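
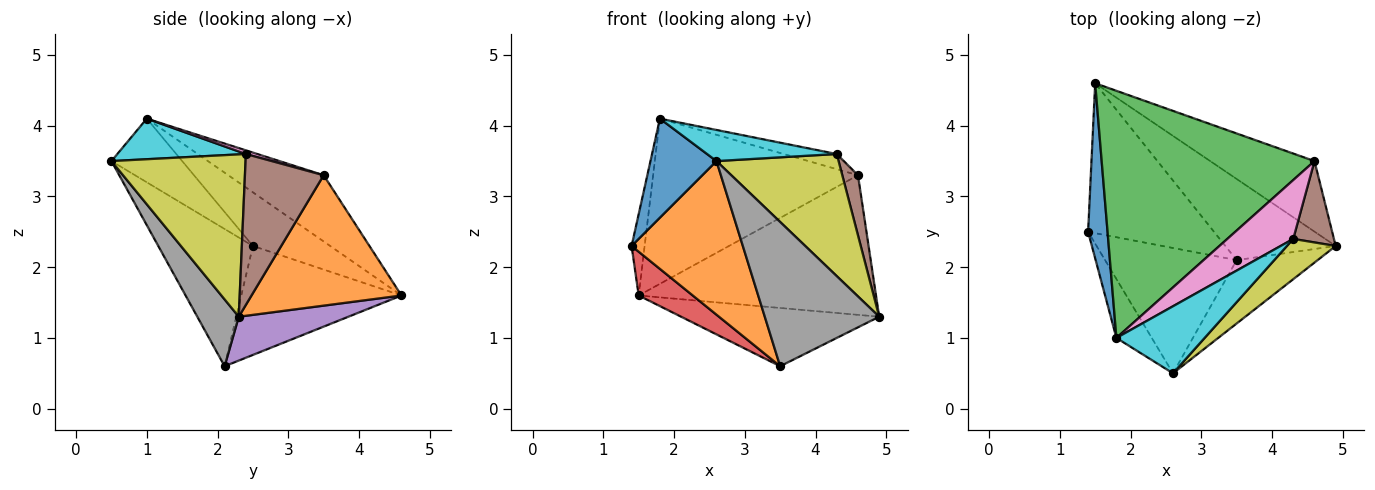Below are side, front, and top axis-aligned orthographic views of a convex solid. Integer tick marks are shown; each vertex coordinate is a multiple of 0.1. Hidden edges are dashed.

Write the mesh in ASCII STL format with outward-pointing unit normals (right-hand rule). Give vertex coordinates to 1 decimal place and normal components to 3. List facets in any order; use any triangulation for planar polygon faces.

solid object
 facet normal -0.929 0.156 0.337
  outer loop
   vertex 1.8 1.0 4.1
   vertex 1.5 4.6 1.6
   vertex 1.4 2.5 2.3
  endloop
 endfacet
 facet normal 0.491 0.777 -0.393
  outer loop
   vertex 4.6 3.5 3.3
   vertex 4.9 2.3 1.3
   vertex 1.5 4.6 1.6
  endloop
 endfacet
 facet normal -0.250 0.538 0.805
  outer loop
   vertex 4.6 3.5 3.3
   vertex 1.5 4.6 1.6
   vertex 1.8 1.0 4.1
  endloop
 endfacet
 facet normal -0.639 -0.216 -0.738
  outer loop
   vertex 3.5 2.1 0.6
   vertex 1.4 2.5 2.3
   vertex 1.5 4.6 1.6
  endloop
 endfacet
 facet normal 0.307 0.555 -0.773
  outer loop
   vertex 3.5 2.1 0.6
   vertex 1.5 4.6 1.6
   vertex 4.9 2.3 1.3
  endloop
 endfacet
 facet normal 0.948 -0.189 0.256
  outer loop
   vertex 4.3 2.4 3.6
   vertex 4.9 2.3 1.3
   vertex 4.6 3.5 3.3
  endloop
 endfacet
 facet normal 0.054 0.249 0.967
  outer loop
   vertex 4.3 2.4 3.6
   vertex 4.6 3.5 3.3
   vertex 1.8 1.0 4.1
  endloop
 endfacet
 facet normal 0.315 -0.869 -0.382
  outer loop
   vertex 2.6 0.5 3.5
   vertex 3.5 2.1 0.6
   vertex 4.9 2.3 1.3
  endloop
 endfacet
 facet normal 0.722 -0.657 0.217
  outer loop
   vertex 2.6 0.5 3.5
   vertex 4.9 2.3 1.3
   vertex 4.3 2.4 3.6
  endloop
 endfacet
 facet normal 0.385 -0.389 0.837
  outer loop
   vertex 2.6 0.5 3.5
   vertex 4.3 2.4 3.6
   vertex 1.8 1.0 4.1
  endloop
 endfacet
 facet normal -0.677 -0.632 -0.376
  outer loop
   vertex 2.6 0.5 3.5
   vertex 1.8 1.0 4.1
   vertex 1.4 2.5 2.3
  endloop
 endfacet
 facet normal -0.550 -0.647 -0.528
  outer loop
   vertex 2.6 0.5 3.5
   vertex 1.4 2.5 2.3
   vertex 3.5 2.1 0.6
  endloop
 endfacet
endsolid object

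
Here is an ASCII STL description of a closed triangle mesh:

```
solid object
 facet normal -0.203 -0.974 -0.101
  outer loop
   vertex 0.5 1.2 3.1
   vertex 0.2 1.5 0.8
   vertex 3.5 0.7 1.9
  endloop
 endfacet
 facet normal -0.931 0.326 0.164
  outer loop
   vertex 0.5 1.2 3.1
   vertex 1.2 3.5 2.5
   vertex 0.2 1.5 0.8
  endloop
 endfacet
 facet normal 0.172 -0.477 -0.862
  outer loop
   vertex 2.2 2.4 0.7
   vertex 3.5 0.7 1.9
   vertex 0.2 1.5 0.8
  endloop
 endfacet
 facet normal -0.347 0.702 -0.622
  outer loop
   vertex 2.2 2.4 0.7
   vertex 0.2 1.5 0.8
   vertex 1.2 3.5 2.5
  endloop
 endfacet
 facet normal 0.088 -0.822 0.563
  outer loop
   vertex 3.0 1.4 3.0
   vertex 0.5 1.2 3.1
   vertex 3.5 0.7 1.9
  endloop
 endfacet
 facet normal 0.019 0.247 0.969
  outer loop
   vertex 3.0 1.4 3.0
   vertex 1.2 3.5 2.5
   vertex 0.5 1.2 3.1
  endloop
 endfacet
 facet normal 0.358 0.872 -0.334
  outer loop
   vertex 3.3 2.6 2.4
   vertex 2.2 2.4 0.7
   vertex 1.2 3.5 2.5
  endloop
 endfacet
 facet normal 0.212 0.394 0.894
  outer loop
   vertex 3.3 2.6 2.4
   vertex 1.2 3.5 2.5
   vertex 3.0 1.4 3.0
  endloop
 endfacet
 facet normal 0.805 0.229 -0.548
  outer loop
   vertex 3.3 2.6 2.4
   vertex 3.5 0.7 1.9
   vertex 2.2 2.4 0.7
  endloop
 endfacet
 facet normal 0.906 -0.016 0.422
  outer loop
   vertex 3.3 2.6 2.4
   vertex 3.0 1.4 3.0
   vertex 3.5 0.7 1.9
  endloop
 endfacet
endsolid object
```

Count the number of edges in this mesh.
15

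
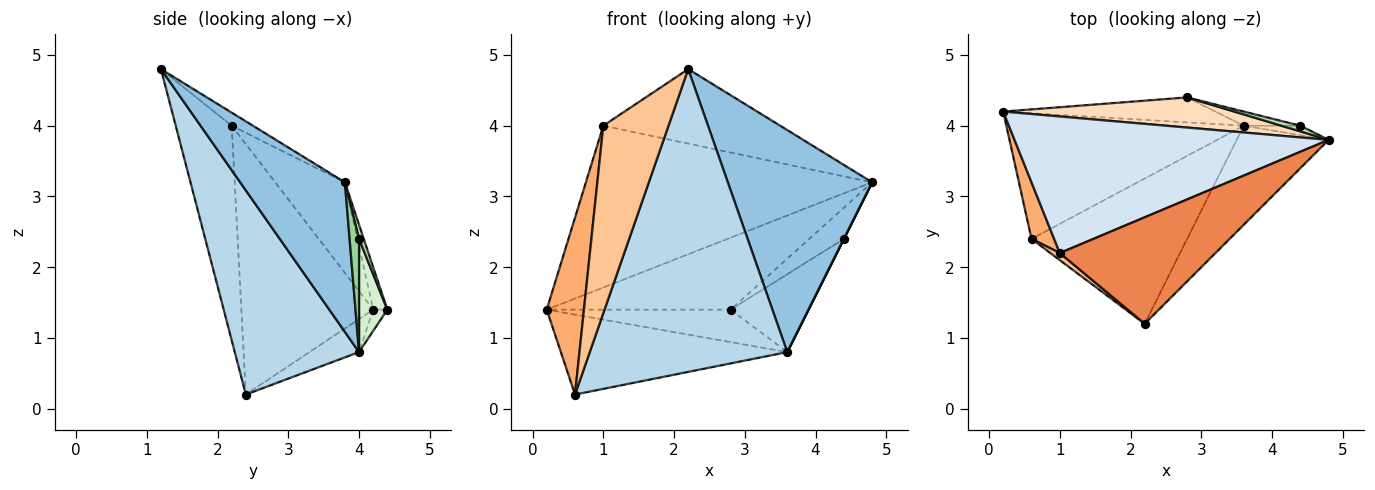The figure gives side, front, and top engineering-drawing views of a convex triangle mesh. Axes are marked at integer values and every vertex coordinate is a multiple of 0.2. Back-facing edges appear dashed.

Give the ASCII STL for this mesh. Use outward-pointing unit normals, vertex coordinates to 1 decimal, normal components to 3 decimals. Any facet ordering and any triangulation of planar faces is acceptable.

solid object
 facet normal -0.117 0.533 -0.838
  outer loop
   vertex 3.6 4.0 0.8
   vertex 0.6 2.4 0.2
   vertex 0.2 4.2 1.4
  endloop
 endfacet
 facet normal 0.552 -0.761 -0.340
  outer loop
   vertex 3.6 4.0 0.8
   vertex 4.8 3.8 3.2
   vertex 2.2 1.2 4.8
  endloop
 endfacet
 facet normal 0.493 -0.784 -0.376
  outer loop
   vertex 3.6 4.0 0.8
   vertex 2.2 1.2 4.8
   vertex 0.6 2.4 0.2
  endloop
 endfacet
 facet normal -0.183 0.751 0.634
  outer loop
   vertex 1.0 2.2 4.0
   vertex 4.8 3.8 3.2
   vertex 0.2 4.2 1.4
  endloop
 endfacet
 facet normal -0.069 0.572 0.818
  outer loop
   vertex 1.0 2.2 4.0
   vertex 2.2 1.2 4.8
   vertex 4.8 3.8 3.2
  endloop
 endfacet
 facet normal -0.959 -0.271 0.087
  outer loop
   vertex 1.0 2.2 4.0
   vertex 0.2 4.2 1.4
   vertex 0.6 2.4 0.2
  endloop
 endfacet
 facet normal -0.651 -0.758 0.029
  outer loop
   vertex 1.0 2.2 4.0
   vertex 0.6 2.4 0.2
   vertex 2.2 1.2 4.8
  endloop
 endfacet
 facet normal -0.071 0.920 0.385
  outer loop
   vertex 2.8 4.4 1.4
   vertex 0.2 4.2 1.4
   vertex 4.8 3.8 3.2
  endloop
 endfacet
 facet normal -0.061 0.791 -0.609
  outer loop
   vertex 2.8 4.4 1.4
   vertex 3.6 4.0 0.8
   vertex 0.2 4.2 1.4
  endloop
 endfacet
 facet normal 0.894 0.000 -0.447
  outer loop
   vertex 4.4 4.0 2.4
   vertex 4.8 3.8 3.2
   vertex 3.6 4.0 0.8
  endloop
 endfacet
 facet normal 0.133 0.975 0.177
  outer loop
   vertex 4.4 4.0 2.4
   vertex 2.8 4.4 1.4
   vertex 4.8 3.8 3.2
  endloop
 endfacet
 facet normal 0.337 0.926 -0.168
  outer loop
   vertex 4.4 4.0 2.4
   vertex 3.6 4.0 0.8
   vertex 2.8 4.4 1.4
  endloop
 endfacet
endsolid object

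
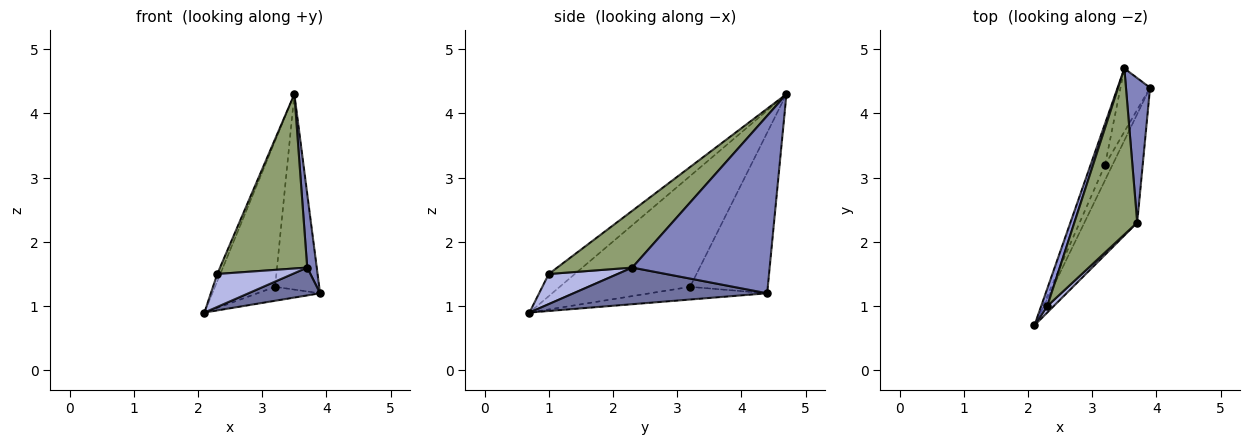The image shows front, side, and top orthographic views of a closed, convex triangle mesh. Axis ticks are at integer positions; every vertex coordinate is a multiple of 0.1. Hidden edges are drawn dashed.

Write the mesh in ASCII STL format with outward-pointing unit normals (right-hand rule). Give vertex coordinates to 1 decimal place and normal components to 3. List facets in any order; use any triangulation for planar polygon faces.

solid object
 facet normal 0.558 -0.206 -0.804
  outer loop
   vertex 3.7 2.3 1.6
   vertex 2.1 0.7 0.9
   vertex 3.9 4.4 1.2
  endloop
 endfacet
 facet normal 0.989 -0.069 0.134
  outer loop
   vertex 3.7 2.3 1.6
   vertex 3.9 4.4 1.2
   vertex 3.5 4.7 4.3
  endloop
 endfacet
 facet normal -0.958 0.111 0.264
  outer loop
   vertex 2.3 1.0 1.5
   vertex 3.5 4.7 4.3
   vertex 2.1 0.7 0.9
  endloop
 endfacet
 facet normal 0.668 -0.730 0.143
  outer loop
   vertex 2.3 1.0 1.5
   vertex 2.1 0.7 0.9
   vertex 3.7 2.3 1.6
  endloop
 endfacet
 facet normal 0.529 -0.615 0.585
  outer loop
   vertex 2.3 1.0 1.5
   vertex 3.7 2.3 1.6
   vertex 3.5 4.7 4.3
  endloop
 endfacet
 facet normal -0.783 0.418 -0.461
  outer loop
   vertex 3.2 3.2 1.3
   vertex 3.9 4.4 1.2
   vertex 2.1 0.7 0.9
  endloop
 endfacet
 facet normal -0.902 0.416 -0.118
  outer loop
   vertex 3.2 3.2 1.3
   vertex 2.1 0.7 0.9
   vertex 3.5 4.7 4.3
  endloop
 endfacet
 facet normal -0.859 0.488 -0.158
  outer loop
   vertex 3.2 3.2 1.3
   vertex 3.5 4.7 4.3
   vertex 3.9 4.4 1.2
  endloop
 endfacet
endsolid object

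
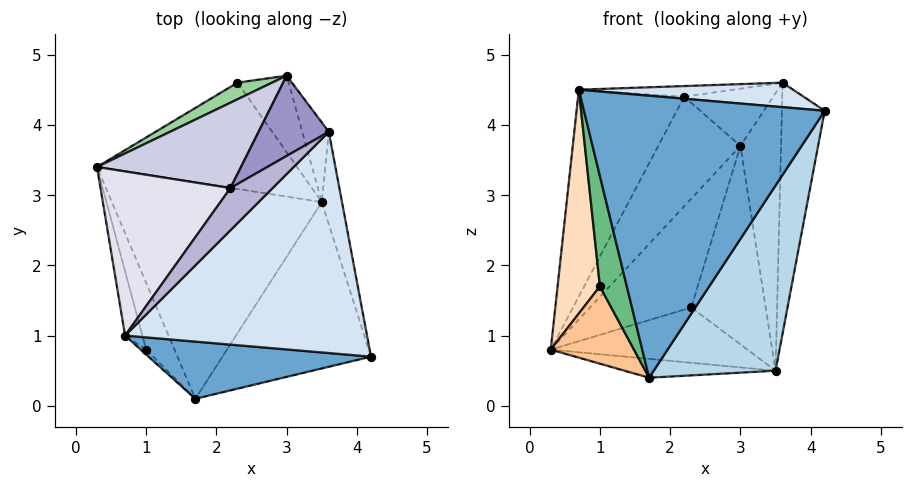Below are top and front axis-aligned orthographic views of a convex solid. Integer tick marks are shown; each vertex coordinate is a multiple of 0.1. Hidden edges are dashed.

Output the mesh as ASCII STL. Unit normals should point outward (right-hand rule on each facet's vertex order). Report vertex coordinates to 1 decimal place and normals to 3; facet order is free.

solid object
 facet normal -0.067 -0.978 0.198
  outer loop
   vertex 0.7 1.0 4.5
   vertex 1.7 0.1 0.4
   vertex 4.2 0.7 4.2
  endloop
 endfacet
 facet normal -0.080 0.087 -0.993
  outer loop
   vertex 3.5 2.9 0.5
   vertex 1.7 0.1 0.4
   vertex 0.3 3.4 0.8
  endloop
 endfacet
 facet normal 0.767 -0.478 -0.429
  outer loop
   vertex 3.5 2.9 0.5
   vertex 4.2 0.7 4.2
   vertex 1.7 0.1 0.4
  endloop
 endfacet
 facet normal 0.076 -0.110 0.991
  outer loop
   vertex 3.6 3.9 4.6
   vertex 0.7 1.0 4.5
   vertex 4.2 0.7 4.2
  endloop
 endfacet
 facet normal 0.979 0.192 -0.071
  outer loop
   vertex 3.6 3.9 4.6
   vertex 4.2 0.7 4.2
   vertex 3.5 2.9 0.5
  endloop
 endfacet
 facet normal 0.861 0.488 -0.140
  outer loop
   vertex 3.6 3.9 4.6
   vertex 3.5 2.9 0.5
   vertex 3.0 4.7 3.7
  endloop
 endfacet
 facet normal -0.892 -0.342 -0.296
  outer loop
   vertex 1.0 0.8 1.7
   vertex 0.3 3.4 0.8
   vertex 1.7 0.1 0.4
  endloop
 endfacet
 facet normal -0.955 -0.285 -0.082
  outer loop
   vertex 1.0 0.8 1.7
   vertex 0.7 1.0 4.5
   vertex 0.3 3.4 0.8
  endloop
 endfacet
 facet normal -0.734 -0.678 -0.030
  outer loop
   vertex 1.0 0.8 1.7
   vertex 1.7 0.1 0.4
   vertex 0.7 1.0 4.5
  endloop
 endfacet
 facet normal -0.538 0.833 0.128
  outer loop
   vertex 2.3 4.6 1.4
   vertex 0.3 3.4 0.8
   vertex 3.0 4.7 3.7
  endloop
 endfacet
 facet normal -0.011 0.462 -0.887
  outer loop
   vertex 2.3 4.6 1.4
   vertex 3.5 2.9 0.5
   vertex 0.3 3.4 0.8
  endloop
 endfacet
 facet normal 0.724 0.643 -0.248
  outer loop
   vertex 2.3 4.6 1.4
   vertex 3.0 4.7 3.7
   vertex 3.5 2.9 0.5
  endloop
 endfacet
 facet normal -0.409 0.530 0.743
  outer loop
   vertex 2.2 3.1 4.4
   vertex 3.6 3.9 4.6
   vertex 3.0 4.7 3.7
  endloop
 endfacet
 facet normal -0.268 0.236 0.934
  outer loop
   vertex 2.2 3.1 4.4
   vertex 0.7 1.0 4.5
   vertex 3.6 3.9 4.6
  endloop
 endfacet
 facet normal -0.721 0.547 0.426
  outer loop
   vertex 2.2 3.1 4.4
   vertex 3.0 4.7 3.7
   vertex 0.3 3.4 0.8
  endloop
 endfacet
 facet normal -0.726 0.539 0.428
  outer loop
   vertex 2.2 3.1 4.4
   vertex 0.3 3.4 0.8
   vertex 0.7 1.0 4.5
  endloop
 endfacet
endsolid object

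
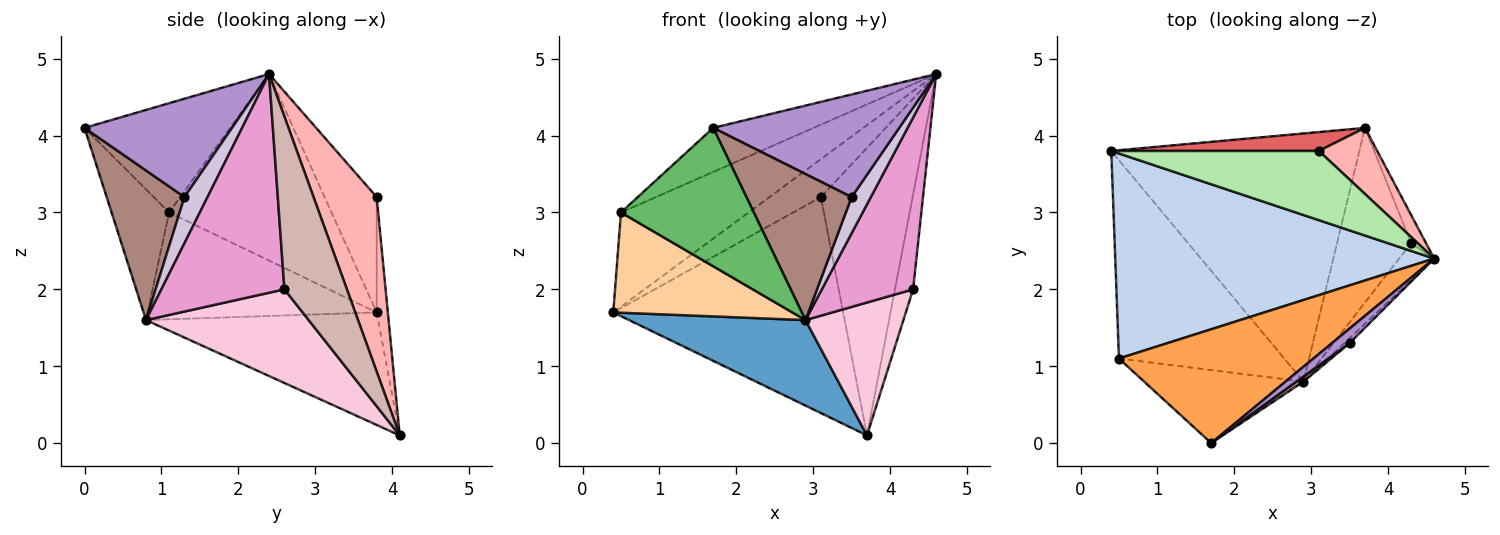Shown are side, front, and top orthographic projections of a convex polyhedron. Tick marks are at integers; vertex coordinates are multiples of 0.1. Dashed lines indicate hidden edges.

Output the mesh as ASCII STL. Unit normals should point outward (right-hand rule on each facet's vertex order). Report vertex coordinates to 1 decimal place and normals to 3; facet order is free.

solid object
 facet normal -0.394 -0.299 -0.869
  outer loop
   vertex 2.9 0.8 1.6
   vertex 0.4 3.8 1.7
   vertex 3.7 4.1 0.1
  endloop
 endfacet
 facet normal -0.469 0.369 0.802
  outer loop
   vertex 0.5 1.1 3.0
   vertex 4.6 2.4 4.8
   vertex 0.4 3.8 1.7
  endloop
 endfacet
 facet normal -0.464 0.320 0.826
  outer loop
   vertex 0.5 1.1 3.0
   vertex 1.7 0.0 4.1
   vertex 4.6 2.4 4.8
  endloop
 endfacet
 facet normal -0.500 -0.391 -0.773
  outer loop
   vertex 0.5 1.1 3.0
   vertex 0.4 3.8 1.7
   vertex 2.9 0.8 1.6
  endloop
 endfacet
 facet normal -0.358 -0.826 -0.436
  outer loop
   vertex 0.5 1.1 3.0
   vertex 2.9 0.8 1.6
   vertex 1.7 0.0 4.1
  endloop
 endfacet
 facet normal -0.438 0.432 0.788
  outer loop
   vertex 3.1 3.8 3.2
   vertex 0.4 3.8 1.7
   vertex 4.6 2.4 4.8
  endloop
 endfacet
 facet normal -0.048 0.995 0.087
  outer loop
   vertex 3.1 3.8 3.2
   vertex 3.7 4.1 0.1
   vertex 0.4 3.8 1.7
  endloop
 endfacet
 facet normal 0.557 0.809 0.186
  outer loop
   vertex 3.1 3.8 3.2
   vertex 4.6 2.4 4.8
   vertex 3.7 4.1 0.1
  endloop
 endfacet
 facet normal 0.618 -0.779 0.111
  outer loop
   vertex 3.5 1.3 3.2
   vertex 4.6 2.4 4.8
   vertex 1.7 0.0 4.1
  endloop
 endfacet
 facet normal 0.765 -0.638 -0.088
  outer loop
   vertex 3.5 1.3 3.2
   vertex 2.9 0.8 1.6
   vertex 4.6 2.4 4.8
  endloop
 endfacet
 facet normal 0.594 -0.804 0.028
  outer loop
   vertex 3.5 1.3 3.2
   vertex 1.7 0.0 4.1
   vertex 2.9 0.8 1.6
  endloop
 endfacet
 facet normal 0.957 0.278 -0.083
  outer loop
   vertex 4.3 2.6 2.0
   vertex 3.7 4.1 0.1
   vertex 4.6 2.4 4.8
  endloop
 endfacet
 facet normal 0.796 -0.591 -0.128
  outer loop
   vertex 4.3 2.6 2.0
   vertex 4.6 2.4 4.8
   vertex 2.9 0.8 1.6
  endloop
 endfacet
 facet normal 0.709 -0.427 -0.561
  outer loop
   vertex 4.3 2.6 2.0
   vertex 2.9 0.8 1.6
   vertex 3.7 4.1 0.1
  endloop
 endfacet
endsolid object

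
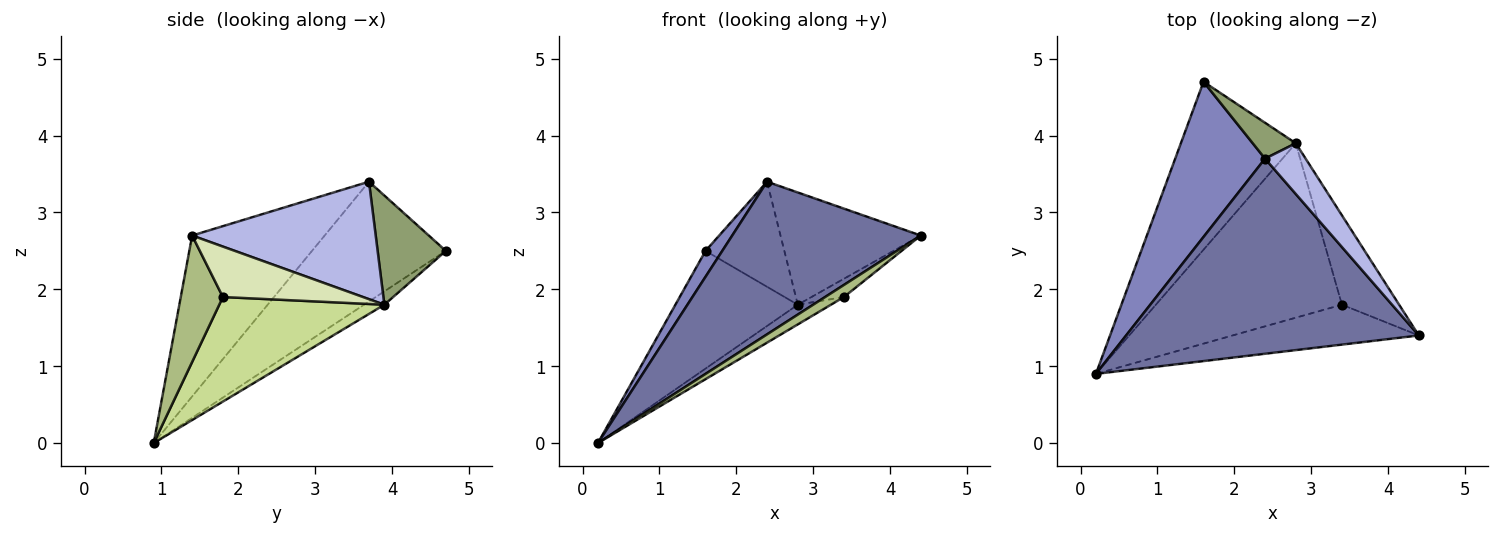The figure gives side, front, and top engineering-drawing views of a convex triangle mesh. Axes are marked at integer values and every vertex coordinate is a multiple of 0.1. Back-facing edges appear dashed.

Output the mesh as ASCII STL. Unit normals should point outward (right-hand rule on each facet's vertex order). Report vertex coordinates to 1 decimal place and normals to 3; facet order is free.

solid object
 facet normal -0.397 -0.565 0.723
  outer loop
   vertex 2.4 3.7 3.4
   vertex 0.2 0.9 0.0
   vertex 4.4 1.4 2.7
  endloop
 endfacet
 facet normal -0.796 -0.100 0.597
  outer loop
   vertex 2.4 3.7 3.4
   vertex 1.6 4.7 2.5
   vertex 0.2 0.9 0.0
  endloop
 endfacet
 facet normal -0.095 0.571 -0.815
  outer loop
   vertex 2.8 3.9 1.8
   vertex 0.2 0.9 0.0
   vertex 1.6 4.7 2.5
  endloop
 endfacet
 facet normal 0.766 0.586 0.265
  outer loop
   vertex 2.8 3.9 1.8
   vertex 2.4 3.7 3.4
   vertex 4.4 1.4 2.7
  endloop
 endfacet
 facet normal 0.634 0.732 0.250
  outer loop
   vertex 2.8 3.9 1.8
   vertex 1.6 4.7 2.5
   vertex 2.4 3.7 3.4
  endloop
 endfacet
 facet normal 0.545 -0.243 -0.803
  outer loop
   vertex 3.4 1.8 1.9
   vertex 4.4 1.4 2.7
   vertex 0.2 0.9 0.0
  endloop
 endfacet
 facet normal 0.488 0.098 -0.868
  outer loop
   vertex 3.4 1.8 1.9
   vertex 0.2 0.9 0.0
   vertex 2.8 3.9 1.8
  endloop
 endfacet
 facet normal 0.654 0.151 -0.741
  outer loop
   vertex 3.4 1.8 1.9
   vertex 2.8 3.9 1.8
   vertex 4.4 1.4 2.7
  endloop
 endfacet
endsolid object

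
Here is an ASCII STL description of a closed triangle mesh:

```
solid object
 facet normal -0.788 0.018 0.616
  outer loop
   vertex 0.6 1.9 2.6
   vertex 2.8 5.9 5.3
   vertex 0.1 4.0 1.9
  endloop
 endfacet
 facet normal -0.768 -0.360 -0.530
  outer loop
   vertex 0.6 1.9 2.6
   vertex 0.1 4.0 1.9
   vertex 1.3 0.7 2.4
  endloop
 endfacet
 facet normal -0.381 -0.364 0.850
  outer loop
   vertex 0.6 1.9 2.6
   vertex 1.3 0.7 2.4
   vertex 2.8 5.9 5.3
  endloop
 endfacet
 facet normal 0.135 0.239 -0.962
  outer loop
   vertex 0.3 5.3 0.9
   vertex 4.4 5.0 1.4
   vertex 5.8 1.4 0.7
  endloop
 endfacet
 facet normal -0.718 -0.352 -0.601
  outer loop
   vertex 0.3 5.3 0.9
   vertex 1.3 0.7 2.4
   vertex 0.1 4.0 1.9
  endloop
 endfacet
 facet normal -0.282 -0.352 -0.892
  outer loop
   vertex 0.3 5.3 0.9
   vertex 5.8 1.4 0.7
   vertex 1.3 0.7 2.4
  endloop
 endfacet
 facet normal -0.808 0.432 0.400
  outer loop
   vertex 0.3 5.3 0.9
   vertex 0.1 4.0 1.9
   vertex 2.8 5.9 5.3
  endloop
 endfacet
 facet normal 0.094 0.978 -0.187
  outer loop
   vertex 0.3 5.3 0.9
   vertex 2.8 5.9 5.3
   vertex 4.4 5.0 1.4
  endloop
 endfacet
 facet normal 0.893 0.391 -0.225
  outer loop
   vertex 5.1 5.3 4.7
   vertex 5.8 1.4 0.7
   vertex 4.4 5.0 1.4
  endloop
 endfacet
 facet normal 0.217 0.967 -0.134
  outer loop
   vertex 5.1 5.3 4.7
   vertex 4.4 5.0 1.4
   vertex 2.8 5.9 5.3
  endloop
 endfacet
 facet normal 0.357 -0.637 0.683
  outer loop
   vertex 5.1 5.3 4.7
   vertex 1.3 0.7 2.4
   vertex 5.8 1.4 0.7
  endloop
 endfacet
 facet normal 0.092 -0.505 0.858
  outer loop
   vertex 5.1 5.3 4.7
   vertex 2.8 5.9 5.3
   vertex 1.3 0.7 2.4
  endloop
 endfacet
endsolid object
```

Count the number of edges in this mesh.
18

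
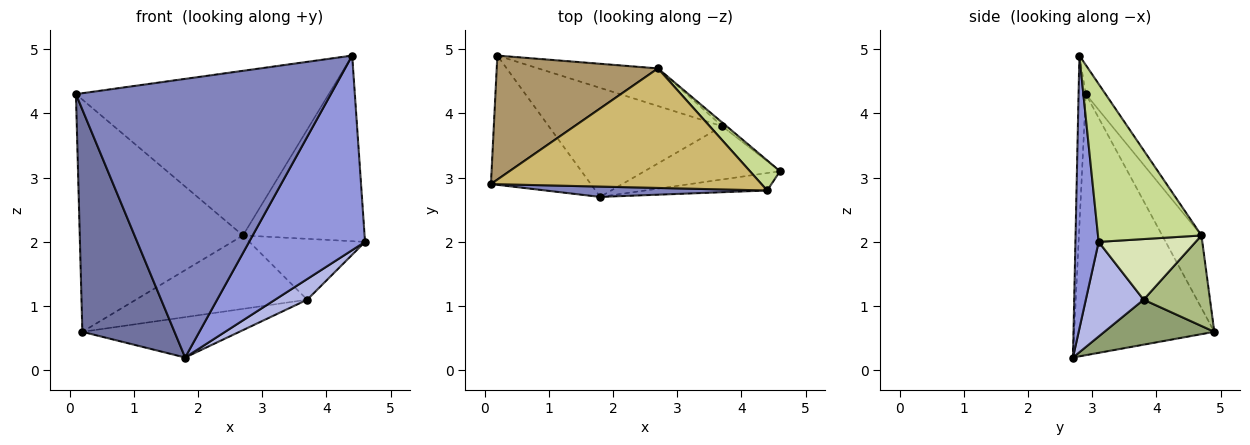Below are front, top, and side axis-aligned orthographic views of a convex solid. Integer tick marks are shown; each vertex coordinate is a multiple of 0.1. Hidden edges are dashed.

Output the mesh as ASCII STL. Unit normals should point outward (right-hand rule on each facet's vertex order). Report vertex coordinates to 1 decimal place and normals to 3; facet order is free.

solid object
 facet normal -0.796 -0.523 -0.304
  outer loop
   vertex 1.8 2.7 0.2
   vertex 0.1 2.9 4.3
   vertex 0.2 4.9 0.6
  endloop
 endfacet
 facet normal -0.028 -0.999 0.037
  outer loop
   vertex 4.4 2.8 4.9
   vertex 0.1 2.9 4.3
   vertex 1.8 2.7 0.2
  endloop
 endfacet
 facet normal 0.196 -0.977 -0.088
  outer loop
   vertex 4.4 2.8 4.9
   vertex 1.8 2.7 0.2
   vertex 4.6 3.1 2.0
  endloop
 endfacet
 facet normal 0.546 -0.303 -0.781
  outer loop
   vertex 3.7 3.8 1.1
   vertex 4.6 3.1 2.0
   vertex 1.8 2.7 0.2
  endloop
 endfacet
 facet normal 0.236 0.337 -0.911
  outer loop
   vertex 3.7 3.8 1.1
   vertex 1.8 2.7 0.2
   vertex 0.2 4.9 0.6
  endloop
 endfacet
 facet normal 0.326 0.841 -0.431
  outer loop
   vertex 2.7 4.7 2.1
   vertex 3.7 3.8 1.1
   vertex 0.2 4.9 0.6
  endloop
 endfacet
 facet normal 0.643 0.756 0.123
  outer loop
   vertex 2.7 4.7 2.1
   vertex 4.4 2.8 4.9
   vertex 4.6 3.1 2.0
  endloop
 endfacet
 facet normal 0.642 0.765 -0.047
  outer loop
   vertex 2.7 4.7 2.1
   vertex 4.6 3.1 2.0
   vertex 3.7 3.8 1.1
  endloop
 endfacet
 facet normal -0.207 0.863 0.461
  outer loop
   vertex 2.7 4.7 2.1
   vertex 0.2 4.9 0.6
   vertex 0.1 2.9 4.3
  endloop
 endfacet
 facet normal -0.063 0.808 0.586
  outer loop
   vertex 2.7 4.7 2.1
   vertex 0.1 2.9 4.3
   vertex 4.4 2.8 4.9
  endloop
 endfacet
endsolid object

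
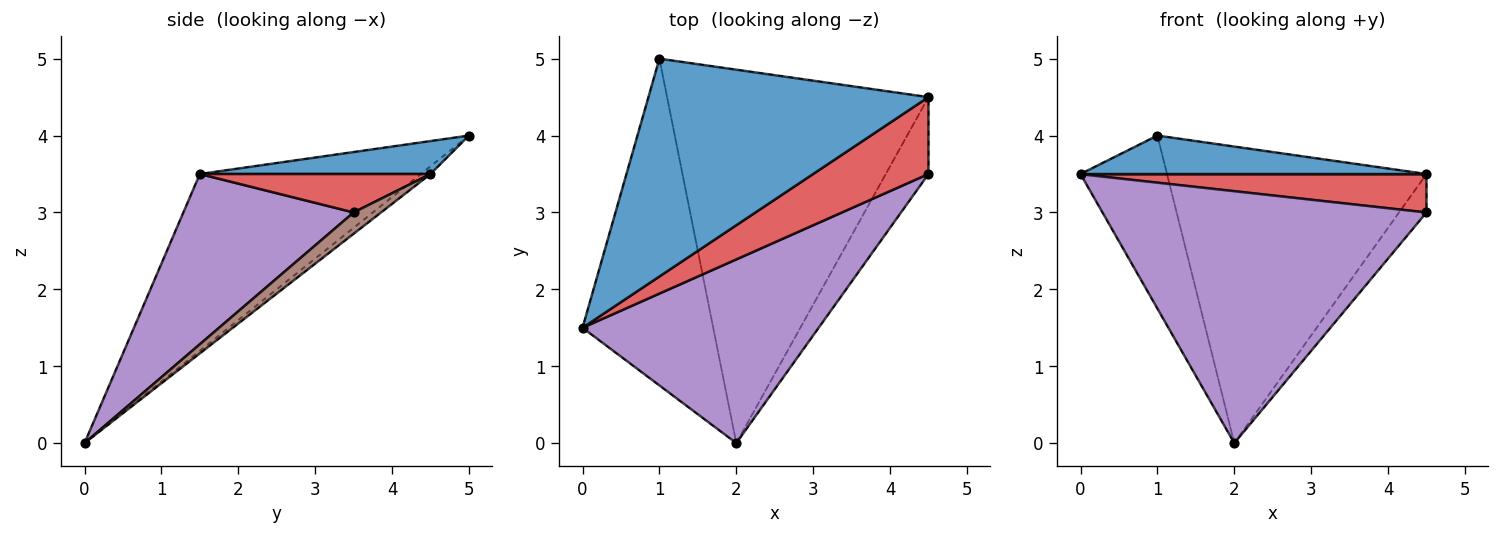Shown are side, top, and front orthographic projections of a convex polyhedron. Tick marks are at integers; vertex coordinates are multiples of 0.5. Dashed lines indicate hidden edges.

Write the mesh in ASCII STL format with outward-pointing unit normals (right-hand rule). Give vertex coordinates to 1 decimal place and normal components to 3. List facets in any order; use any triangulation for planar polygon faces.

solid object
 facet normal 0.115 -0.173 0.978
  outer loop
   vertex 1.0 5.0 4.0
   vertex 0.0 1.5 3.5
   vertex 4.5 4.5 3.5
  endloop
 endfacet
 facet normal -0.767 0.300 -0.567
  outer loop
   vertex 1.0 5.0 4.0
   vertex 2.0 0.0 0.0
   vertex 0.0 1.5 3.5
  endloop
 endfacet
 facet normal -0.023 0.622 -0.783
  outer loop
   vertex 1.0 5.0 4.0
   vertex 4.5 4.5 3.5
   vertex 2.0 0.0 0.0
  endloop
 endfacet
 facet normal 0.286 -0.429 0.857
  outer loop
   vertex 4.5 3.5 3.0
   vertex 4.5 4.5 3.5
   vertex 0.0 1.5 3.5
  endloop
 endfacet
 facet normal 0.391 -0.744 0.542
  outer loop
   vertex 4.5 3.5 3.0
   vertex 0.0 1.5 3.5
   vertex 2.0 0.0 0.0
  endloop
 endfacet
 facet normal 0.408 0.408 -0.816
  outer loop
   vertex 4.5 3.5 3.0
   vertex 2.0 0.0 0.0
   vertex 4.5 4.5 3.5
  endloop
 endfacet
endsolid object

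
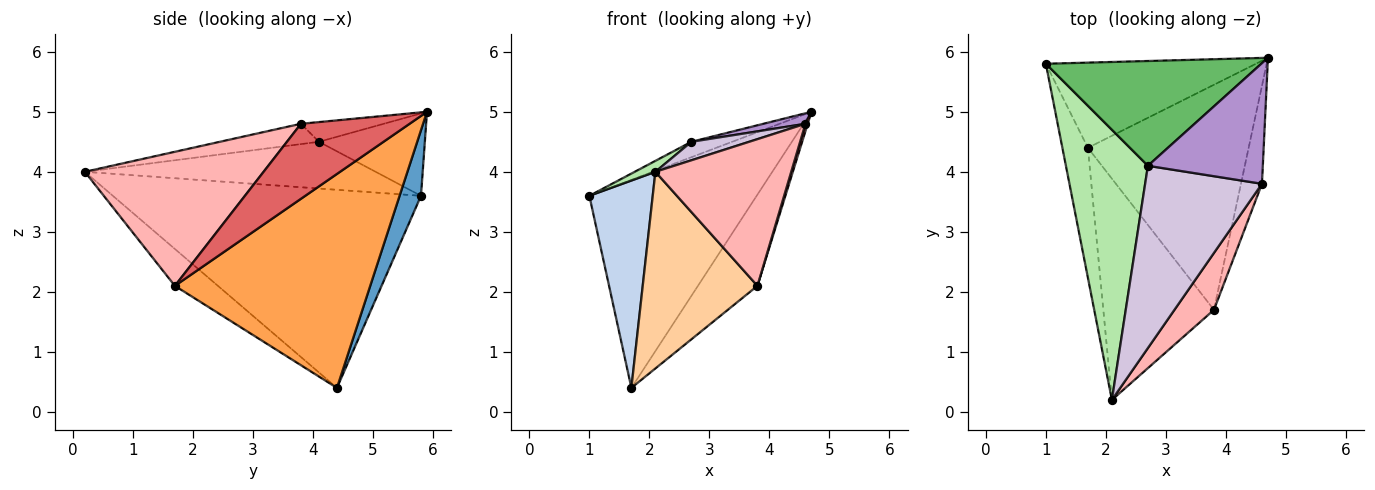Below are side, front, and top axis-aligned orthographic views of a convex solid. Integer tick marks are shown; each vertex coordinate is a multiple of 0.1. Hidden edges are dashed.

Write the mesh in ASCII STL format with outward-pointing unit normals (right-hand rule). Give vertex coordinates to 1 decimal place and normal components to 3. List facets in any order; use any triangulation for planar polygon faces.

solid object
 facet normal 0.118 0.919 -0.376
  outer loop
   vertex 1.7 4.4 0.4
   vertex 1.0 5.8 3.6
   vertex 4.7 5.9 5.0
  endloop
 endfacet
 facet normal -0.972 -0.200 -0.125
  outer loop
   vertex 1.7 4.4 0.4
   vertex 2.1 0.2 4.0
   vertex 1.0 5.8 3.6
  endloop
 endfacet
 facet normal 0.777 0.237 -0.584
  outer loop
   vertex 3.8 1.7 2.1
   vertex 1.7 4.4 0.4
   vertex 4.7 5.9 5.0
  endloop
 endfacet
 facet normal -0.242 -0.645 -0.725
  outer loop
   vertex 3.8 1.7 2.1
   vertex 2.1 0.2 4.0
   vertex 1.7 4.4 0.4
  endloop
 endfacet
 facet normal -0.354 0.136 0.925
  outer loop
   vertex 2.7 4.1 4.5
   vertex 4.7 5.9 5.0
   vertex 1.0 5.8 3.6
  endloop
 endfacet
 facet normal -0.495 -0.035 0.868
  outer loop
   vertex 2.7 4.1 4.5
   vertex 1.0 5.8 3.6
   vertex 2.1 0.2 4.0
  endloop
 endfacet
 facet normal 0.963 -0.020 -0.270
  outer loop
   vertex 4.6 3.8 4.8
   vertex 3.8 1.7 2.1
   vertex 4.7 5.9 5.0
  endloop
 endfacet
 facet normal 0.775 -0.589 0.228
  outer loop
   vertex 4.6 3.8 4.8
   vertex 2.1 0.2 4.0
   vertex 3.8 1.7 2.1
  endloop
 endfacet
 facet normal -0.169 -0.085 0.982
  outer loop
   vertex 4.6 3.8 4.8
   vertex 4.7 5.9 5.0
   vertex 2.7 4.1 4.5
  endloop
 endfacet
 facet normal -0.170 -0.099 0.980
  outer loop
   vertex 4.6 3.8 4.8
   vertex 2.7 4.1 4.5
   vertex 2.1 0.2 4.0
  endloop
 endfacet
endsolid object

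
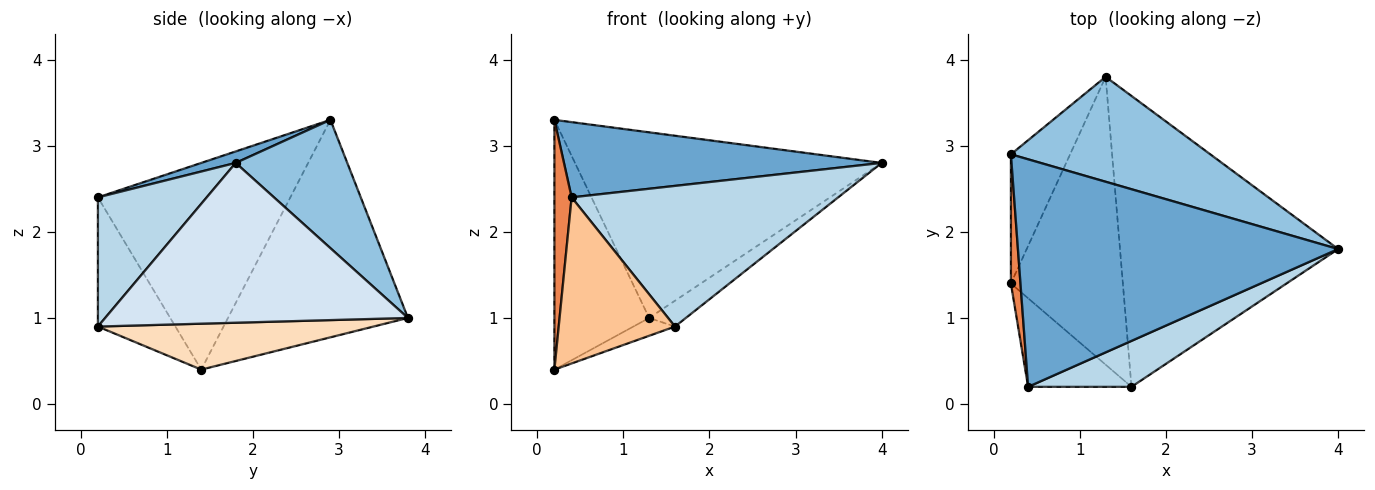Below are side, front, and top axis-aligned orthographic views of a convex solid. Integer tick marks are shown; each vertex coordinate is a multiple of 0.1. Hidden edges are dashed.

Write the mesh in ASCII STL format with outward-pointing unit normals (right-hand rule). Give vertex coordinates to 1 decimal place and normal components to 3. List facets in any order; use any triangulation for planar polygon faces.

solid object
 facet normal 0.034 -0.314 0.949
  outer loop
   vertex 0.4 0.2 2.4
   vertex 4.0 1.8 2.8
   vertex 0.2 2.9 3.3
  endloop
 endfacet
 facet normal 0.302 0.830 0.469
  outer loop
   vertex 1.3 3.8 1.0
   vertex 0.2 2.9 3.3
   vertex 4.0 1.8 2.8
  endloop
 endfacet
 facet normal 0.362 -0.886 0.289
  outer loop
   vertex 1.6 0.2 0.9
   vertex 4.0 1.8 2.8
   vertex 0.4 0.2 2.4
  endloop
 endfacet
 facet normal 0.589 0.071 -0.805
  outer loop
   vertex 1.6 0.2 0.9
   vertex 1.3 3.8 1.0
   vertex 4.0 1.8 2.8
  endloop
 endfacet
 facet normal -0.995 -0.089 0.046
  outer loop
   vertex 0.2 1.4 0.4
   vertex 0.4 0.2 2.4
   vertex 0.2 2.9 3.3
  endloop
 endfacet
 facet normal -0.860 0.453 -0.234
  outer loop
   vertex 0.2 1.4 0.4
   vertex 0.2 2.9 3.3
   vertex 1.3 3.8 1.0
  endloop
 endfacet
 facet normal -0.507 -0.761 -0.406
  outer loop
   vertex 0.2 1.4 0.4
   vertex 1.6 0.2 0.9
   vertex 0.4 0.2 2.4
  endloop
 endfacet
 facet normal 0.379 0.057 -0.924
  outer loop
   vertex 0.2 1.4 0.4
   vertex 1.3 3.8 1.0
   vertex 1.6 0.2 0.9
  endloop
 endfacet
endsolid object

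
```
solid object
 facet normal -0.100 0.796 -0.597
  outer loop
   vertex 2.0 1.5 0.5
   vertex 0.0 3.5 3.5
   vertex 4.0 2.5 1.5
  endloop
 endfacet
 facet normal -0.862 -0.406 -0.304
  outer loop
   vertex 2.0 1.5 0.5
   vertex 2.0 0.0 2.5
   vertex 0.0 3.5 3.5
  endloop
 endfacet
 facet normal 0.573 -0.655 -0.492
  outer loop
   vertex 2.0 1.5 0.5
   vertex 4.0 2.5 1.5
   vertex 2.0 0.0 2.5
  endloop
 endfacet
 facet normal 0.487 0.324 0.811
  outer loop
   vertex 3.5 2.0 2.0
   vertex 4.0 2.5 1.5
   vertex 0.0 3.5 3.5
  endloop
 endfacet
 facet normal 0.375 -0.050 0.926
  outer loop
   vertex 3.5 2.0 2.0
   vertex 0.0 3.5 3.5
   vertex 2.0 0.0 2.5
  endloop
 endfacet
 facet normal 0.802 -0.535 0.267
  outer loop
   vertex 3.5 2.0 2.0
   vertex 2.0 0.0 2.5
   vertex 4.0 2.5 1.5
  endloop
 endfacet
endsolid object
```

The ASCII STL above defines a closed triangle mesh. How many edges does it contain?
9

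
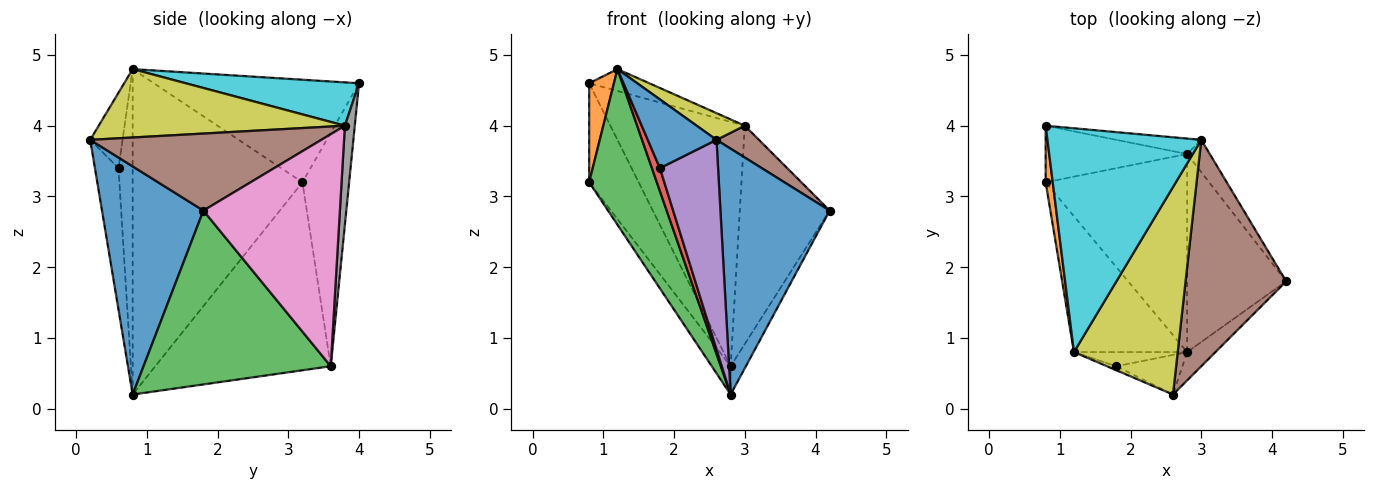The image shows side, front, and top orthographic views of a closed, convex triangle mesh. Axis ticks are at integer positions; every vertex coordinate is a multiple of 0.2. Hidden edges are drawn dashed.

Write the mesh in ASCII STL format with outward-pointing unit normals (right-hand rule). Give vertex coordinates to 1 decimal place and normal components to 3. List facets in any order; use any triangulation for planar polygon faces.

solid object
 facet normal 0.678 -0.730 -0.084
  outer loop
   vertex 2.8 0.8 0.2
   vertex 4.2 1.8 2.8
   vertex 2.6 0.2 3.8
  endloop
 endfacet
 facet normal -0.796 0.086 -0.599
  outer loop
   vertex 2.8 3.6 0.6
   vertex 2.8 0.8 0.2
   vertex 0.8 3.2 3.2
  endloop
 endfacet
 facet normal 0.867 0.071 -0.494
  outer loop
   vertex 2.8 3.6 0.6
   vertex 4.2 1.8 2.8
   vertex 2.8 0.8 0.2
  endloop
 endfacet
 facet normal -0.633 0.672 -0.384
  outer loop
   vertex 0.8 4.0 4.6
   vertex 2.8 3.6 0.6
   vertex 0.8 3.2 3.2
  endloop
 endfacet
 facet normal -0.370 -0.913 -0.173
  outer loop
   vertex 1.8 0.6 3.4
   vertex 2.8 0.8 0.2
   vertex 2.6 0.2 3.8
  endloop
 endfacet
 facet normal 0.604 -0.111 0.789
  outer loop
   vertex 3.0 3.8 4.0
   vertex 2.6 0.2 3.8
   vertex 4.2 1.8 2.8
  endloop
 endfacet
 facet normal 0.832 0.548 -0.081
  outer loop
   vertex 3.0 3.8 4.0
   vertex 4.2 1.8 2.8
   vertex 2.8 3.6 0.6
  endloop
 endfacet
 facet normal 0.073 0.995 -0.063
  outer loop
   vertex 3.0 3.8 4.0
   vertex 2.8 3.6 0.6
   vertex 0.8 4.0 4.6
  endloop
 endfacet
 facet normal 0.547 -0.107 0.830
  outer loop
   vertex 1.2 0.8 4.8
   vertex 2.6 0.2 3.8
   vertex 3.0 3.8 4.0
  endloop
 endfacet
 facet normal 0.270 0.094 0.958
  outer loop
   vertex 1.2 0.8 4.8
   vertex 3.0 3.8 4.0
   vertex 0.8 4.0 4.6
  endloop
 endfacet
 facet normal -0.425 -0.904 -0.053
  outer loop
   vertex 1.2 0.8 4.8
   vertex 1.8 0.6 3.4
   vertex 2.6 0.2 3.8
  endloop
 endfacet
 facet normal -0.990 -0.120 0.068
  outer loop
   vertex 1.2 0.8 4.8
   vertex 0.8 4.0 4.6
   vertex 0.8 3.2 3.2
  endloop
 endfacet
 facet normal -0.884 -0.352 -0.307
  outer loop
   vertex 1.2 0.8 4.8
   vertex 0.8 3.2 3.2
   vertex 2.8 0.8 0.2
  endloop
 endfacet
 facet normal -0.833 -0.471 -0.290
  outer loop
   vertex 1.2 0.8 4.8
   vertex 2.8 0.8 0.2
   vertex 1.8 0.6 3.4
  endloop
 endfacet
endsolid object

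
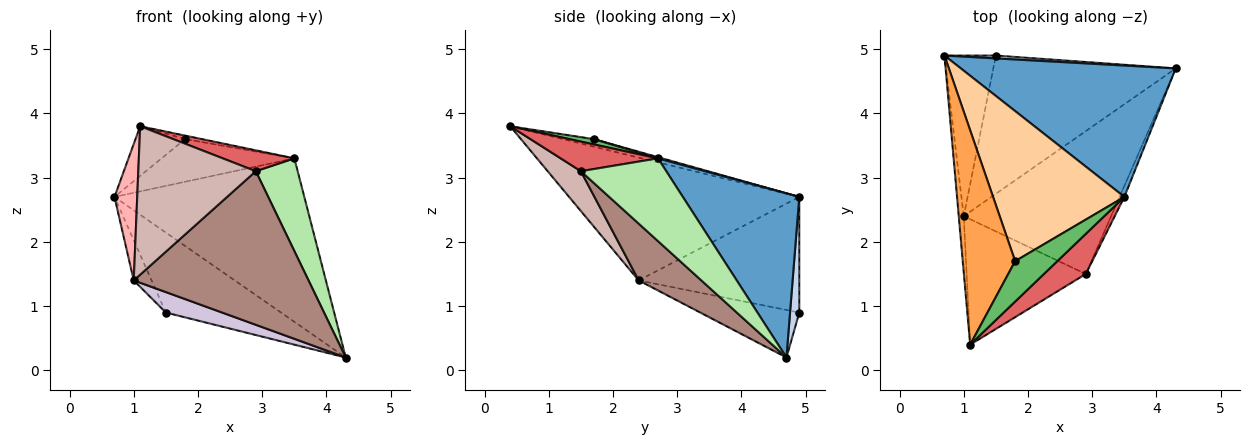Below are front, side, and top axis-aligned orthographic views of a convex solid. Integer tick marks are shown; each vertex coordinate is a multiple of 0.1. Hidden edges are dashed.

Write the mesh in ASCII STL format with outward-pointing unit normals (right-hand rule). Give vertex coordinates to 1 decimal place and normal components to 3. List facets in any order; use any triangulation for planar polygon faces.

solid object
 facet normal 0.431 0.703 0.565
  outer loop
   vertex 3.5 2.7 3.3
   vertex 4.3 4.7 0.2
   vertex 0.7 4.9 2.7
  endloop
 endfacet
 facet normal 0.080 0.996 0.036
  outer loop
   vertex 1.5 4.9 0.9
   vertex 0.7 4.9 2.7
   vertex 4.3 4.7 0.2
  endloop
 endfacet
 facet normal -0.139 0.223 0.965
  outer loop
   vertex 1.8 1.7 3.6
   vertex 0.7 4.9 2.7
   vertex 1.1 0.4 3.8
  endloop
 endfacet
 facet normal 0.009 0.274 0.962
  outer loop
   vertex 1.8 1.7 3.6
   vertex 3.5 2.7 3.3
   vertex 0.7 4.9 2.7
  endloop
 endfacet
 facet normal 0.124 0.085 0.989
  outer loop
   vertex 1.8 1.7 3.6
   vertex 1.1 0.4 3.8
   vertex 3.5 2.7 3.3
  endloop
 endfacet
 facet normal 0.897 -0.440 -0.052
  outer loop
   vertex 2.9 1.5 3.1
   vertex 4.3 4.7 0.2
   vertex 3.5 2.7 3.3
  endloop
 endfacet
 facet normal 0.531 -0.391 0.752
  outer loop
   vertex 2.9 1.5 3.1
   vertex 3.5 2.7 3.3
   vertex 1.1 0.4 3.8
  endloop
 endfacet
 facet normal -0.994 -0.098 -0.040
  outer loop
   vertex 1.0 2.4 1.4
   vertex 1.1 0.4 3.8
   vertex 0.7 4.9 2.7
  endloop
 endfacet
 facet normal -0.909 0.101 -0.404
  outer loop
   vertex 1.0 2.4 1.4
   vertex 0.7 4.9 2.7
   vertex 1.5 4.9 0.9
  endloop
 endfacet
 facet normal -0.250 -0.142 -0.958
  outer loop
   vertex 1.0 2.4 1.4
   vertex 1.5 4.9 0.9
   vertex 4.3 4.7 0.2
  endloop
 endfacet
 facet normal 0.254 -0.708 -0.659
  outer loop
   vertex 1.0 2.4 1.4
   vertex 4.3 4.7 0.2
   vertex 2.9 1.5 3.1
  endloop
 endfacet
 facet normal 0.211 -0.747 -0.631
  outer loop
   vertex 1.0 2.4 1.4
   vertex 2.9 1.5 3.1
   vertex 1.1 0.4 3.8
  endloop
 endfacet
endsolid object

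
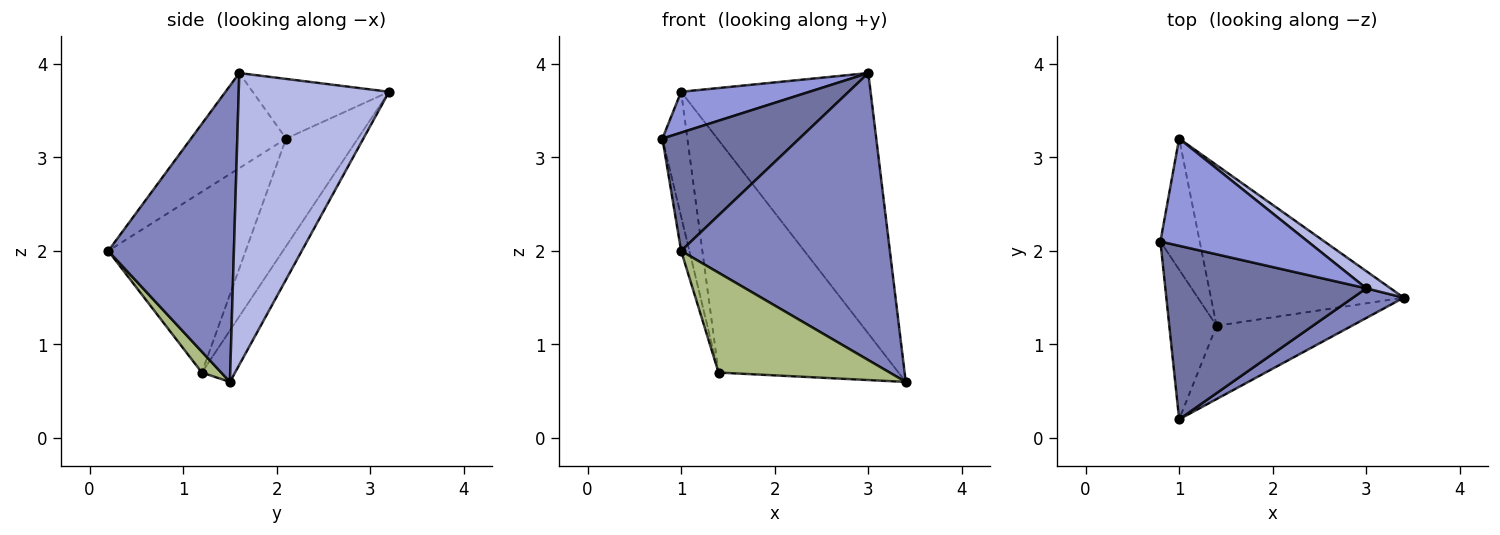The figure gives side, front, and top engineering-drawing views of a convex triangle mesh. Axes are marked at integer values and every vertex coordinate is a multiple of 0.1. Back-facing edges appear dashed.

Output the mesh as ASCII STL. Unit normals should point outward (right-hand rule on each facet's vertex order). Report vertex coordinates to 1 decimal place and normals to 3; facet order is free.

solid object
 facet normal -0.364 -0.524 0.770
  outer loop
   vertex 3.0 1.6 3.9
   vertex 0.8 2.1 3.2
   vertex 1.0 0.2 2.0
  endloop
 endfacet
 facet normal 0.514 -0.853 0.088
  outer loop
   vertex 3.0 1.6 3.9
   vertex 1.0 0.2 2.0
   vertex 3.4 1.5 0.6
  endloop
 endfacet
 facet normal -0.354 -0.333 0.874
  outer loop
   vertex 1.0 3.2 3.7
   vertex 0.8 2.1 3.2
   vertex 3.0 1.6 3.9
  endloop
 endfacet
 facet normal 0.621 0.782 0.052
  outer loop
   vertex 1.0 3.2 3.7
   vertex 3.0 1.6 3.9
   vertex 3.4 1.5 0.6
  endloop
 endfacet
 facet normal -0.966 0.058 -0.253
  outer loop
   vertex 1.4 1.2 0.7
   vertex 1.0 0.2 2.0
   vertex 0.8 2.1 3.2
  endloop
 endfacet
 facet normal 0.091 -0.803 -0.589
  outer loop
   vertex 1.4 1.2 0.7
   vertex 3.4 1.5 0.6
   vertex 1.0 0.2 2.0
  endloop
 endfacet
 facet normal -0.893 0.311 -0.326
  outer loop
   vertex 1.4 1.2 0.7
   vertex 0.8 2.1 3.2
   vertex 1.0 3.2 3.7
  endloop
 endfacet
 facet normal -0.150 0.813 -0.562
  outer loop
   vertex 1.4 1.2 0.7
   vertex 1.0 3.2 3.7
   vertex 3.4 1.5 0.6
  endloop
 endfacet
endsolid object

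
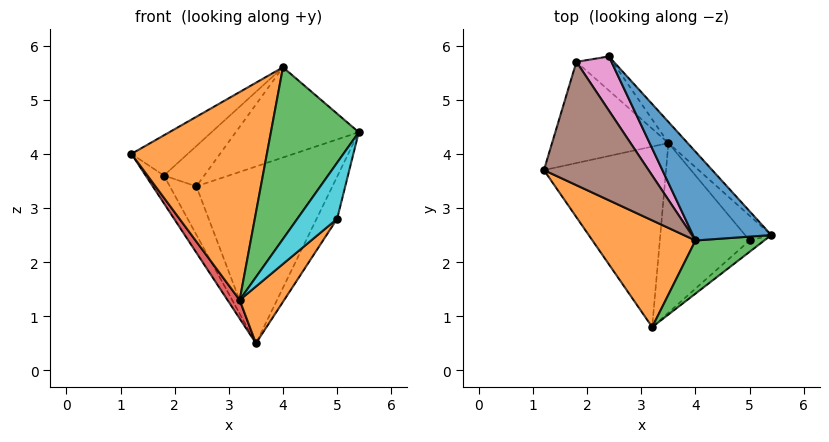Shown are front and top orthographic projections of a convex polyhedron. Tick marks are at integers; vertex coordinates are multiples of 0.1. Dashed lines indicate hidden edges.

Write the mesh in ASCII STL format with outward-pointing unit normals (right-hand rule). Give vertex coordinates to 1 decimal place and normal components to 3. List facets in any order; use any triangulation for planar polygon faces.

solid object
 facet normal 0.482 0.624 0.614
  outer loop
   vertex 4.0 2.4 5.6
   vertex 5.4 2.5 4.4
   vertex 2.4 5.8 3.4
  endloop
 endfacet
 facet normal -0.559 -0.738 0.379
  outer loop
   vertex 4.0 2.4 5.6
   vertex 1.2 3.7 4.0
   vertex 3.2 0.8 1.3
  endloop
 endfacet
 facet normal 0.306 -0.909 0.281
  outer loop
   vertex 4.0 2.4 5.6
   vertex 3.2 0.8 1.3
   vertex 5.4 2.5 4.4
  endloop
 endfacet
 facet normal -0.831 -0.057 -0.554
  outer loop
   vertex 3.5 4.2 0.5
   vertex 3.2 0.8 1.3
   vertex 1.2 3.7 4.0
  endloop
 endfacet
 facet normal 0.749 0.657 -0.078
  outer loop
   vertex 3.5 4.2 0.5
   vertex 2.4 5.8 3.4
   vertex 5.4 2.5 4.4
  endloop
 endfacet
 facet normal -0.371 0.288 0.883
  outer loop
   vertex 1.8 5.7 3.6
   vertex 1.2 3.7 4.0
   vertex 4.0 2.4 5.6
  endloop
 endfacet
 facet normal 0.165 0.589 0.791
  outer loop
   vertex 1.8 5.7 3.6
   vertex 4.0 2.4 5.6
   vertex 2.4 5.8 3.4
  endloop
 endfacet
 facet normal -0.836 0.145 -0.529
  outer loop
   vertex 1.8 5.7 3.6
   vertex 3.5 4.2 0.5
   vertex 1.2 3.7 4.0
  endloop
 endfacet
 facet normal -0.312 0.777 -0.547
  outer loop
   vertex 1.8 5.7 3.6
   vertex 2.4 5.8 3.4
   vertex 3.5 4.2 0.5
  endloop
 endfacet
 facet normal 0.720 -0.681 -0.137
  outer loop
   vertex 5.0 2.4 2.8
   vertex 5.4 2.5 4.4
   vertex 3.2 0.8 1.3
  endloop
 endfacet
 facet normal 0.875 0.417 -0.245
  outer loop
   vertex 5.0 2.4 2.8
   vertex 3.5 4.2 0.5
   vertex 5.4 2.5 4.4
  endloop
 endfacet
 facet normal 0.731 -0.217 -0.647
  outer loop
   vertex 5.0 2.4 2.8
   vertex 3.2 0.8 1.3
   vertex 3.5 4.2 0.5
  endloop
 endfacet
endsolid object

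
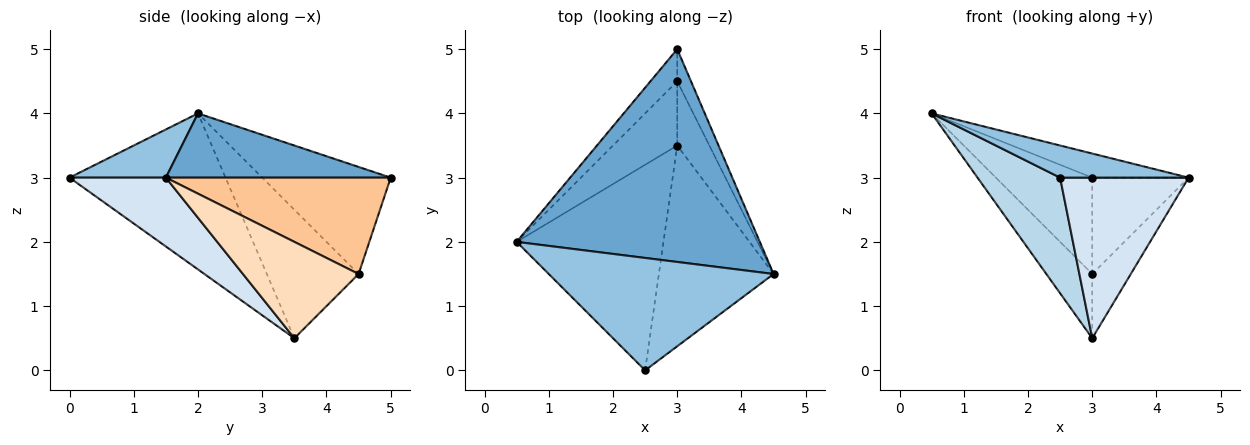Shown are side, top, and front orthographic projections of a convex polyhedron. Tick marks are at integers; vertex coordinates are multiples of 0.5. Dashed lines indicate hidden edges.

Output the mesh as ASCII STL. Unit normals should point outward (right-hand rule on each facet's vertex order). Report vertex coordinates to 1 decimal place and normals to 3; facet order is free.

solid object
 facet normal 0.254 0.109 0.961
  outer loop
   vertex 3.0 5.0 3.0
   vertex 0.5 2.0 4.0
   vertex 4.5 1.5 3.0
  endloop
 endfacet
 facet normal 0.202 -0.269 0.942
  outer loop
   vertex 2.5 0.0 3.0
   vertex 4.5 1.5 3.0
   vertex 0.5 2.0 4.0
  endloop
 endfacet
 facet normal -0.679 -0.360 -0.639
  outer loop
   vertex 2.5 0.0 3.0
   vertex 0.5 2.0 4.0
   vertex 3.0 3.5 0.5
  endloop
 endfacet
 facet normal 0.424 -0.566 -0.707
  outer loop
   vertex 2.5 0.0 3.0
   vertex 3.0 3.5 0.5
   vertex 4.5 1.5 3.0
  endloop
 endfacet
 facet normal -0.784 0.588 -0.196
  outer loop
   vertex 3.0 4.5 1.5
   vertex 0.5 2.0 4.0
   vertex 3.0 5.0 3.0
  endloop
 endfacet
 facet normal -0.816 0.408 -0.408
  outer loop
   vertex 3.0 4.5 1.5
   vertex 3.0 3.5 0.5
   vertex 0.5 2.0 4.0
  endloop
 endfacet
 facet normal 0.911 0.391 -0.130
  outer loop
   vertex 3.0 4.5 1.5
   vertex 3.0 5.0 3.0
   vertex 4.5 1.5 3.0
  endloop
 endfacet
 facet normal 0.905 0.302 -0.302
  outer loop
   vertex 3.0 4.5 1.5
   vertex 4.5 1.5 3.0
   vertex 3.0 3.5 0.5
  endloop
 endfacet
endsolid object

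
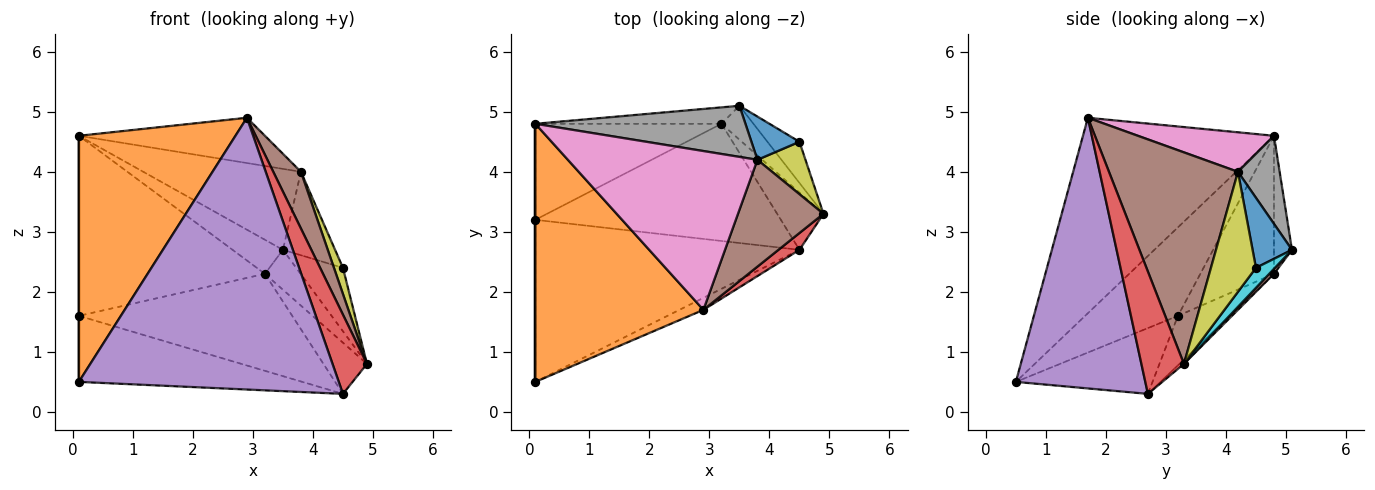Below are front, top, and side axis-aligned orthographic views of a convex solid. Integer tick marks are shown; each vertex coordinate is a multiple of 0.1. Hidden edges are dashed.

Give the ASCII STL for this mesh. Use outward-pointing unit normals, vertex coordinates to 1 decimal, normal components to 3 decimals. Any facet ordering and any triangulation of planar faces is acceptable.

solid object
 facet normal -1.000 0.000 0.000
  outer loop
   vertex 0.1 4.8 4.6
   vertex 0.1 3.2 1.6
   vertex 0.1 0.5 0.5
  endloop
 endfacet
 facet normal -0.644 -0.528 0.554
  outer loop
   vertex 0.1 4.8 4.6
   vertex 0.1 0.5 0.5
   vertex 2.9 1.7 4.9
  endloop
 endfacet
 facet normal -0.225 0.368 -0.902
  outer loop
   vertex 4.5 2.7 0.3
   vertex 0.1 0.5 0.5
   vertex 0.1 3.2 1.6
  endloop
 endfacet
 facet normal 0.770 -0.624 0.132
  outer loop
   vertex 4.5 2.7 0.3
   vertex 4.9 3.3 0.8
   vertex 2.9 1.7 4.9
  endloop
 endfacet
 facet normal 0.445 -0.894 -0.040
  outer loop
   vertex 4.5 2.7 0.3
   vertex 2.9 1.7 4.9
   vertex 0.1 0.5 0.5
  endloop
 endfacet
 facet normal 0.909 -0.195 0.367
  outer loop
   vertex 3.8 4.2 4.0
   vertex 2.9 1.7 4.9
   vertex 4.9 3.3 0.8
  endloop
 endfacet
 facet normal 0.196 0.269 0.943
  outer loop
   vertex 3.8 4.2 4.0
   vertex 0.1 4.8 4.6
   vertex 2.9 1.7 4.9
  endloop
 endfacet
 facet normal 0.218 0.825 0.521
  outer loop
   vertex 3.5 5.1 2.7
   vertex 0.1 4.8 4.6
   vertex 3.8 4.2 4.0
  endloop
 endfacet
 facet normal 0.913 -0.183 0.365
  outer loop
   vertex 4.5 4.5 2.4
   vertex 3.8 4.2 4.0
   vertex 4.9 3.3 0.8
  endloop
 endfacet
 facet normal 0.322 0.794 -0.515
  outer loop
   vertex 4.5 4.5 2.4
   vertex 4.9 3.3 0.8
   vertex 3.5 5.1 2.7
  endloop
 endfacet
 facet normal 0.557 0.737 0.382
  outer loop
   vertex 4.5 4.5 2.4
   vertex 3.5 5.1 2.7
   vertex 3.8 4.2 4.0
  endloop
 endfacet
 facet normal -0.330 0.833 -0.444
  outer loop
   vertex 3.2 4.8 2.3
   vertex 0.1 3.2 1.6
   vertex 0.1 4.8 4.6
  endloop
 endfacet
 facet normal -0.307 0.857 -0.413
  outer loop
   vertex 3.2 4.8 2.3
   vertex 0.1 4.8 4.6
   vertex 3.5 5.1 2.7
  endloop
 endfacet
 facet normal -0.153 0.630 -0.761
  outer loop
   vertex 3.2 4.8 2.3
   vertex 4.5 2.7 0.3
   vertex 0.1 3.2 1.6
  endloop
 endfacet
 facet normal -0.069 0.665 -0.743
  outer loop
   vertex 3.2 4.8 2.3
   vertex 4.9 3.3 0.8
   vertex 4.5 2.7 0.3
  endloop
 endfacet
 facet normal 0.101 0.758 -0.644
  outer loop
   vertex 3.2 4.8 2.3
   vertex 3.5 5.1 2.7
   vertex 4.9 3.3 0.8
  endloop
 endfacet
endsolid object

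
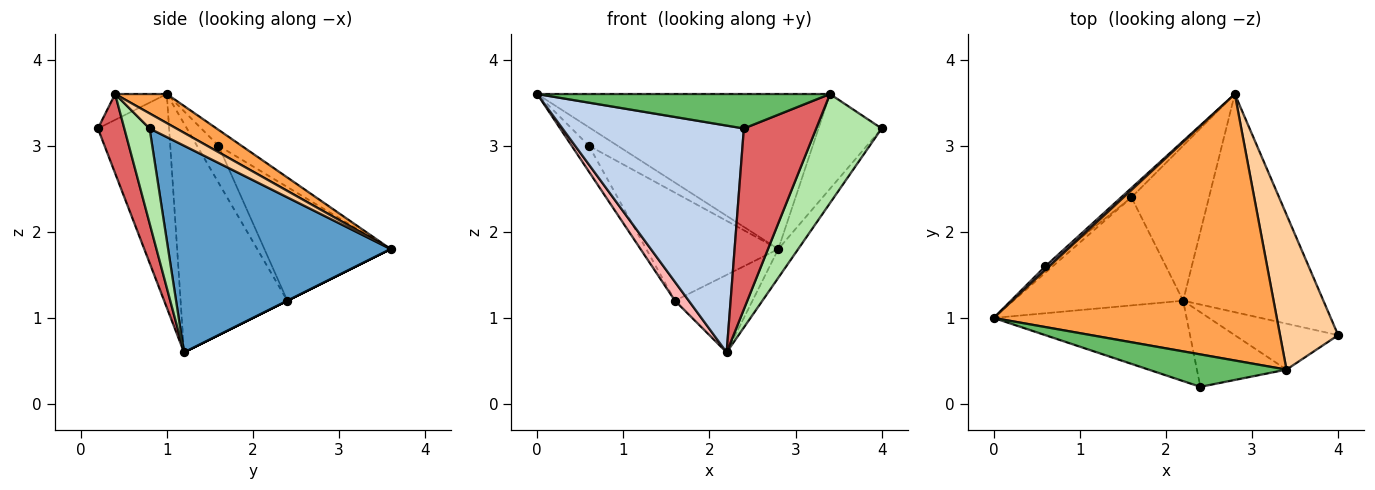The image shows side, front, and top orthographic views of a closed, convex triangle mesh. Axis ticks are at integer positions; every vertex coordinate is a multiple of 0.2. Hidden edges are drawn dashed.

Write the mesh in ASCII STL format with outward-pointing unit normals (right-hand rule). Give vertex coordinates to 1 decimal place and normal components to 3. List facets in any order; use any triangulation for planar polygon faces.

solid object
 facet normal 0.825 0.074 -0.560
  outer loop
   vertex 2.2 1.2 0.6
   vertex 2.8 3.6 1.8
   vertex 4.0 0.8 3.2
  endloop
 endfacet
 facet normal -0.347 -0.884 -0.313
  outer loop
   vertex 2.4 0.2 3.2
   vertex 0.0 1.0 3.6
   vertex 2.2 1.2 0.6
  endloop
 endfacet
 facet normal 0.088 0.501 0.861
  outer loop
   vertex 3.4 0.4 3.6
   vertex 2.8 3.6 1.8
   vertex 0.0 1.0 3.6
  endloop
 endfacet
 facet normal 0.216 0.509 0.833
  outer loop
   vertex 3.4 0.4 3.6
   vertex 4.0 0.8 3.2
   vertex 2.8 3.6 1.8
  endloop
 endfacet
 facet normal -0.127 -0.722 0.680
  outer loop
   vertex 3.4 0.4 3.6
   vertex 0.0 1.0 3.6
   vertex 2.4 0.2 3.2
  endloop
 endfacet
 facet normal 0.335 -0.868 -0.366
  outer loop
   vertex 3.4 0.4 3.6
   vertex 2.2 1.2 0.6
   vertex 4.0 0.8 3.2
  endloop
 endfacet
 facet normal 0.320 -0.876 -0.361
  outer loop
   vertex 3.4 0.4 3.6
   vertex 2.4 0.2 3.2
   vertex 2.2 1.2 0.6
  endloop
 endfacet
 facet normal -0.799 -0.103 -0.593
  outer loop
   vertex 1.6 2.4 1.2
   vertex 2.2 1.2 0.6
   vertex 0.0 1.0 3.6
  endloop
 endfacet
 facet normal 0.000 0.447 -0.894
  outer loop
   vertex 1.6 2.4 1.2
   vertex 2.8 3.6 1.8
   vertex 2.2 1.2 0.6
  endloop
 endfacet
 facet normal -0.617 0.772 0.154
  outer loop
   vertex 0.6 1.6 3.0
   vertex 0.0 1.0 3.6
   vertex 2.8 3.6 1.8
  endloop
 endfacet
 facet normal -0.772 0.617 -0.154
  outer loop
   vertex 0.6 1.6 3.0
   vertex 1.6 2.4 1.2
   vertex 0.0 1.0 3.6
  endloop
 endfacet
 facet normal -0.690 0.721 -0.063
  outer loop
   vertex 0.6 1.6 3.0
   vertex 2.8 3.6 1.8
   vertex 1.6 2.4 1.2
  endloop
 endfacet
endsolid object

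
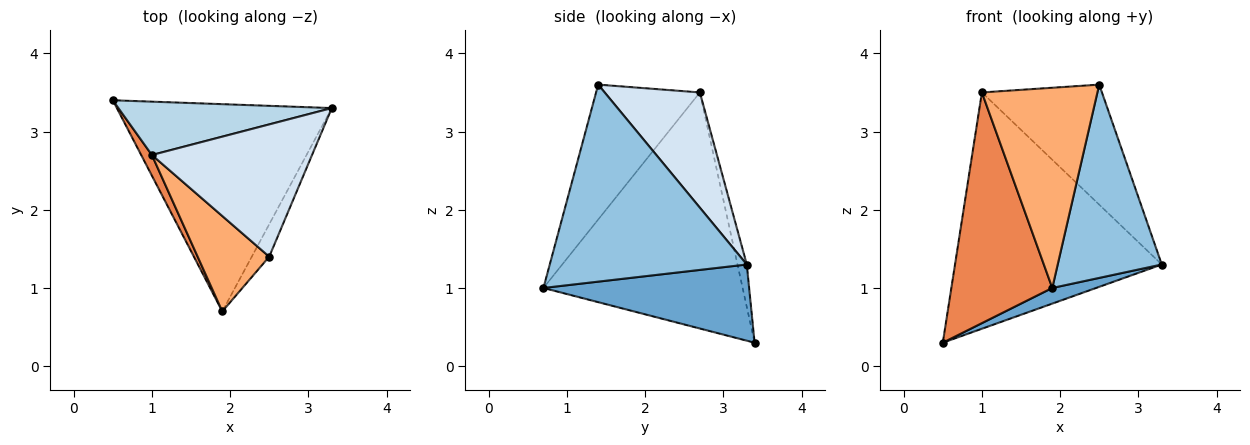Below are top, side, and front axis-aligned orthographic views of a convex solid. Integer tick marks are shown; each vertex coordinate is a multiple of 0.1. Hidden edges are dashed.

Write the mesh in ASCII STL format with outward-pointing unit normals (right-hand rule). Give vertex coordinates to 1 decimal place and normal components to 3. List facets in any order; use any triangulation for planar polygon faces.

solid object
 facet normal 0.333 -0.071 -0.940
  outer loop
   vertex 1.9 0.7 1.0
   vertex 0.5 3.4 0.3
   vertex 3.3 3.3 1.3
  endloop
 endfacet
 facet normal 0.882 -0.466 -0.078
  outer loop
   vertex 2.5 1.4 3.6
   vertex 1.9 0.7 1.0
   vertex 3.3 3.3 1.3
  endloop
 endfacet
 facet normal -0.044 0.975 0.220
  outer loop
   vertex 1.0 2.7 3.5
   vertex 3.3 3.3 1.3
   vertex 0.5 3.4 0.3
  endloop
 endfacet
 facet normal 0.470 0.593 0.654
  outer loop
   vertex 1.0 2.7 3.5
   vertex 2.5 1.4 3.6
   vertex 3.3 3.3 1.3
  endloop
 endfacet
 facet normal -0.891 -0.452 0.040
  outer loop
   vertex 1.0 2.7 3.5
   vertex 0.5 3.4 0.3
   vertex 1.9 0.7 1.0
  endloop
 endfacet
 facet normal -0.630 -0.701 0.334
  outer loop
   vertex 1.0 2.7 3.5
   vertex 1.9 0.7 1.0
   vertex 2.5 1.4 3.6
  endloop
 endfacet
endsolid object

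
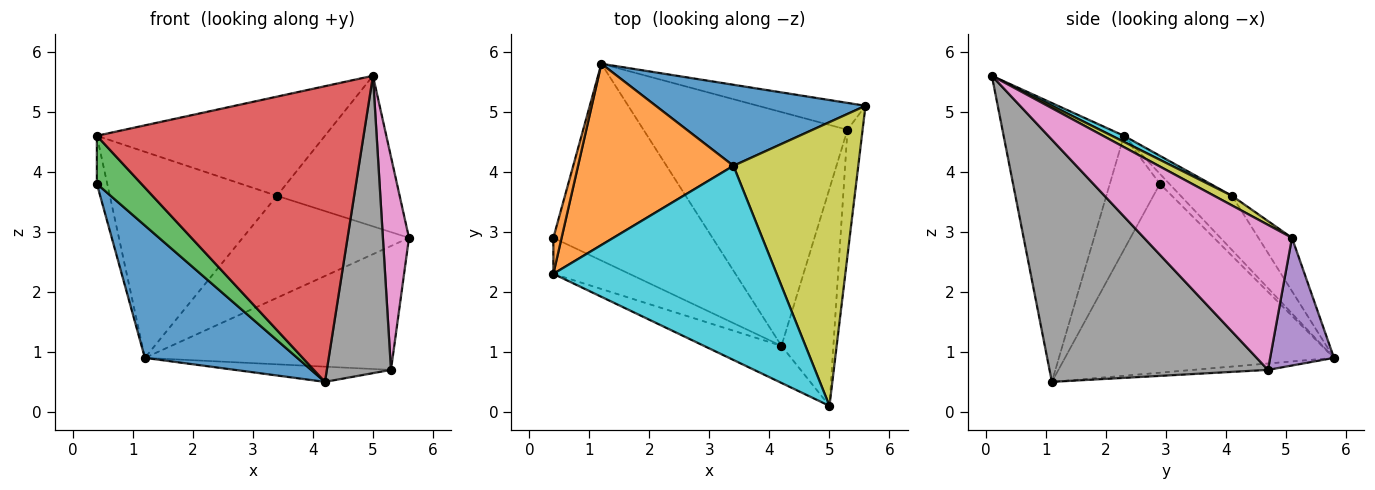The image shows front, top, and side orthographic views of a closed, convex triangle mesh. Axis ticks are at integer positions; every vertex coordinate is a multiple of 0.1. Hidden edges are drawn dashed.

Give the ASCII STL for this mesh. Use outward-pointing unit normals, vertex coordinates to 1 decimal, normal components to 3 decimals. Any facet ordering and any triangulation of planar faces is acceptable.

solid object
 facet normal -0.702 -0.398 -0.591
  outer loop
   vertex 1.2 5.8 0.9
   vertex 4.2 1.1 0.5
   vertex 0.4 2.9 3.8
  endloop
 endfacet
 facet normal -0.587 0.648 0.486
  outer loop
   vertex 0.4 2.3 4.6
   vertex 1.2 5.8 0.9
   vertex 0.4 2.9 3.8
  endloop
 endfacet
 facet normal -0.669 -0.595 -0.446
  outer loop
   vertex 0.4 2.3 4.6
   vertex 0.4 2.9 3.8
   vertex 4.2 1.1 0.5
  endloop
 endfacet
 facet normal -0.408 -0.906 -0.114
  outer loop
   vertex 0.4 2.3 4.6
   vertex 4.2 1.1 0.5
   vertex 5.0 0.1 5.6
  endloop
 endfacet
 facet normal 0.244 0.948 -0.206
  outer loop
   vertex 5.3 4.7 0.7
   vertex 1.2 5.8 0.9
   vertex 5.6 5.1 2.9
  endloop
 endfacet
 facet normal -0.031 0.065 -0.997
  outer loop
   vertex 5.3 4.7 0.7
   vertex 4.2 1.1 0.5
   vertex 1.2 5.8 0.9
  endloop
 endfacet
 facet normal 0.980 -0.173 -0.102
  outer loop
   vertex 5.3 4.7 0.7
   vertex 5.6 5.1 2.9
   vertex 5.0 0.1 5.6
  endloop
 endfacet
 facet normal 0.940 -0.276 -0.202
  outer loop
   vertex 5.3 4.7 0.7
   vertex 5.0 0.1 5.6
   vertex 4.2 1.1 0.5
  endloop
 endfacet
 facet normal 0.068 0.468 0.881
  outer loop
   vertex 3.4 4.1 3.6
   vertex 5.0 0.1 5.6
   vertex 5.6 5.1 2.9
  endloop
 endfacet
 facet normal 0.024 0.455 0.890
  outer loop
   vertex 3.4 4.1 3.6
   vertex 0.4 2.3 4.6
   vertex 5.0 0.1 5.6
  endloop
 endfacet
 facet normal -0.156 0.774 0.614
  outer loop
   vertex 3.4 4.1 3.6
   vertex 5.6 5.1 2.9
   vertex 1.2 5.8 0.9
  endloop
 endfacet
 facet normal -0.224 0.732 0.644
  outer loop
   vertex 3.4 4.1 3.6
   vertex 1.2 5.8 0.9
   vertex 0.4 2.3 4.6
  endloop
 endfacet
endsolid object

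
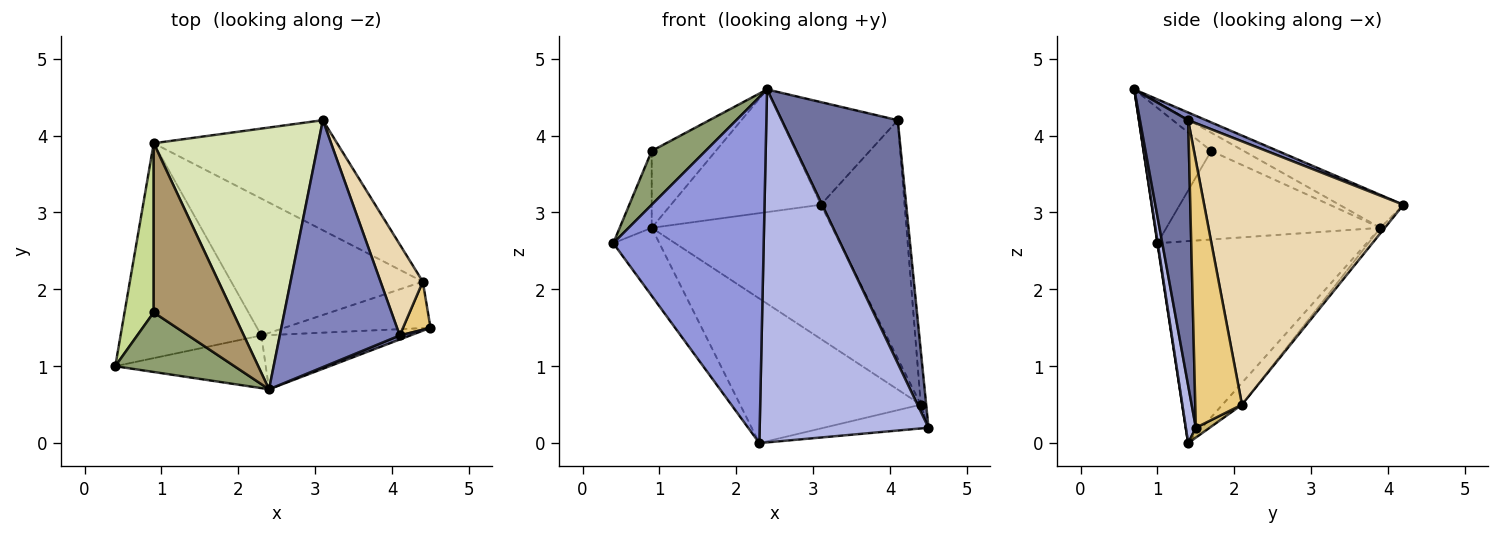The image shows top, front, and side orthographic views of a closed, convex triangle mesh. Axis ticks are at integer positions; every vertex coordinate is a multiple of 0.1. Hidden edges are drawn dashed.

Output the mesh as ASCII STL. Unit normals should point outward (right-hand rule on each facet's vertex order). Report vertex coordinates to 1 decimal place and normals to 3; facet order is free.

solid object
 facet normal 0.384 -0.923 0.015
  outer loop
   vertex 4.1 1.4 4.2
   vertex 2.4 0.7 4.6
   vertex 4.5 1.5 0.2
  endloop
 endfacet
 facet normal 0.059 0.383 0.922
  outer loop
   vertex 4.1 1.4 4.2
   vertex 3.1 4.2 3.1
   vertex 2.4 0.7 4.6
  endloop
 endfacet
 facet normal 0.002 -0.989 -0.150
  outer loop
   vertex 2.3 1.4 0.0
   vertex 2.4 0.7 4.6
   vertex 0.4 1.0 2.6
  endloop
 endfacet
 facet normal 0.059 -0.987 -0.151
  outer loop
   vertex 2.3 1.4 0.0
   vertex 4.5 1.5 0.2
   vertex 2.4 0.7 4.6
  endloop
 endfacet
 facet normal -0.644 -0.513 0.567
  outer loop
   vertex 0.9 1.7 3.8
   vertex 0.4 1.0 2.6
   vertex 2.4 0.7 4.6
  endloop
 endfacet
 facet normal -0.807 0.178 -0.563
  outer loop
   vertex 0.9 3.9 2.8
   vertex 2.3 1.4 0.0
   vertex 0.4 1.0 2.6
  endloop
 endfacet
 facet normal -0.940 0.141 0.310
  outer loop
   vertex 0.9 3.9 2.8
   vertex 0.4 1.0 2.6
   vertex 0.9 1.7 3.8
  endloop
 endfacet
 facet normal -0.178 0.418 0.891
  outer loop
   vertex 0.9 3.9 2.8
   vertex 2.4 0.7 4.6
   vertex 3.1 4.2 3.1
  endloop
 endfacet
 facet normal -0.205 0.405 0.891
  outer loop
   vertex 0.9 3.9 2.8
   vertex 0.9 1.7 3.8
   vertex 2.4 0.7 4.6
  endloop
 endfacet
 facet normal 0.060 0.454 -0.889
  outer loop
   vertex 4.4 2.1 0.5
   vertex 4.5 1.5 0.2
   vertex 2.3 1.4 0.0
  endloop
 endfacet
 facet normal 0.988 0.114 0.102
  outer loop
   vertex 4.4 2.1 0.5
   vertex 4.1 1.4 4.2
   vertex 4.5 1.5 0.2
  endloop
 endfacet
 facet normal 0.912 0.383 0.146
  outer loop
   vertex 4.4 2.1 0.5
   vertex 3.1 4.2 3.1
   vertex 4.1 1.4 4.2
  endloop
 endfacet
 facet normal -0.019 0.773 -0.634
  outer loop
   vertex 4.4 2.1 0.5
   vertex 0.9 3.9 2.8
   vertex 3.1 4.2 3.1
  endloop
 endfacet
 facet normal -0.078 0.724 -0.685
  outer loop
   vertex 4.4 2.1 0.5
   vertex 2.3 1.4 0.0
   vertex 0.9 3.9 2.8
  endloop
 endfacet
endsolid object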